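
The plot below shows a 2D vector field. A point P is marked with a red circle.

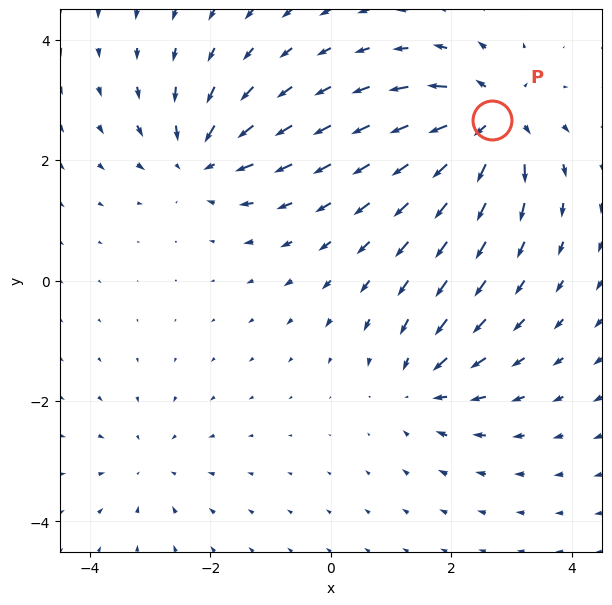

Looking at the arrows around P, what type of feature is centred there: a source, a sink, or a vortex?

source

At P (2.7, 2.7) the arrows spread outward. Divergence about +7, curl ≈0 — positive divergence with near-zero curl is a source.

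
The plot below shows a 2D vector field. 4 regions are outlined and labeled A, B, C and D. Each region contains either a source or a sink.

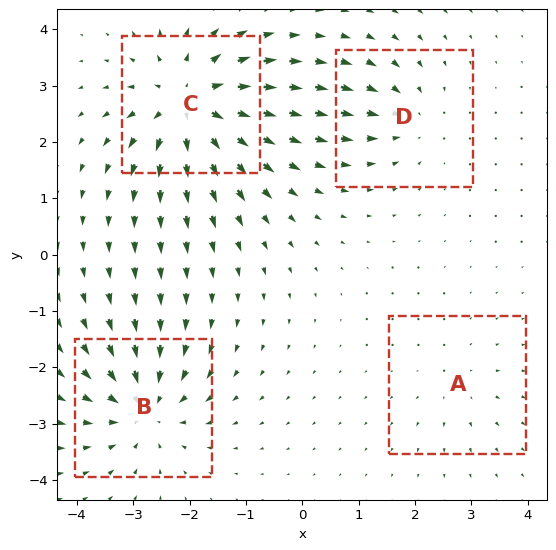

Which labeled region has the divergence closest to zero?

Divergence at each region's feature centre — A: about +2, B: about -6, C: about +8, D: about -4. Region A is closest to zero.

A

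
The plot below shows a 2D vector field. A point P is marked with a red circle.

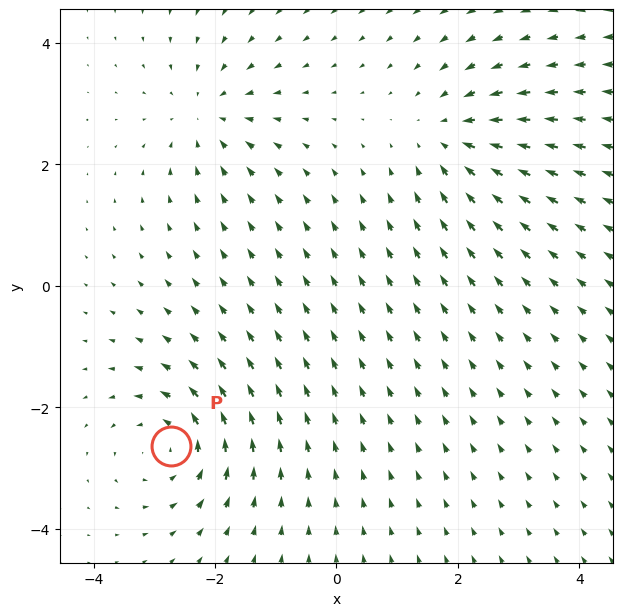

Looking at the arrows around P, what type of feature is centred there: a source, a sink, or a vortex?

At P (-2.7, -2.6) the arrows circulate counterclockwise. Divergence ≈0, curl about +4 — near-zero divergence with nonzero curl is a vortex.

vortex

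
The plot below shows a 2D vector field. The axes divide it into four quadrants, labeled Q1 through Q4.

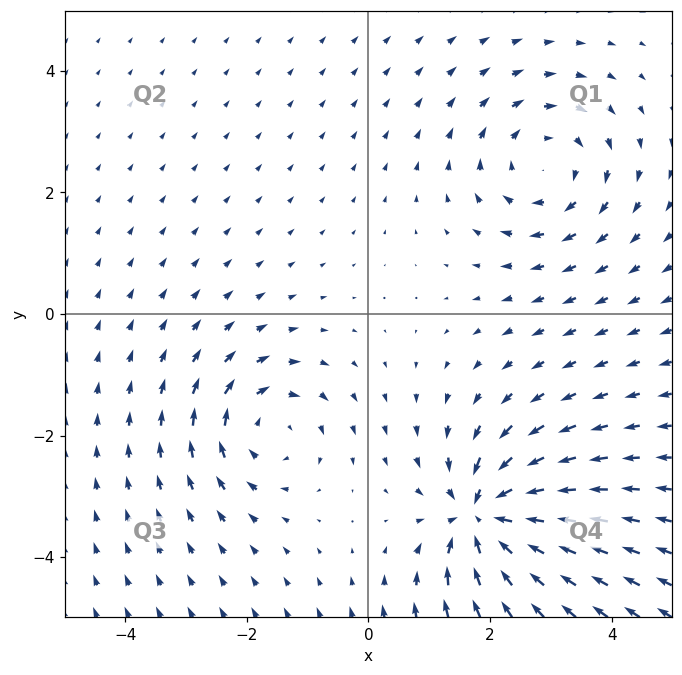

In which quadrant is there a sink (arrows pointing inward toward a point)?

Q4

The sink sits at approximately (1.9, -3.3), which lies in quadrant Q4. The divergence there is about -7, negative as expected for a sink.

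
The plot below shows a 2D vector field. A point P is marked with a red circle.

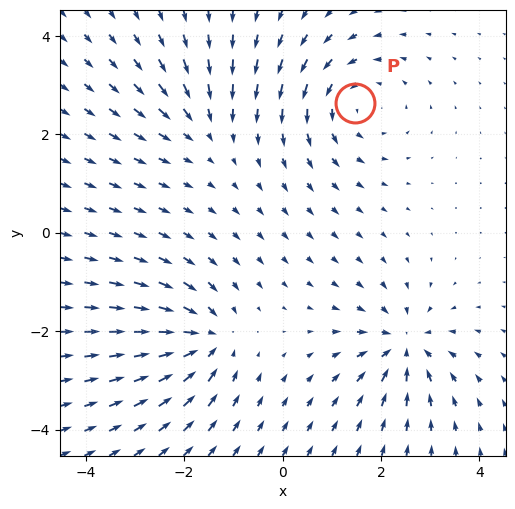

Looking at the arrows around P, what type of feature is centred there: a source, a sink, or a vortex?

vortex

At P (1.5, 2.6) the arrows circulate counterclockwise. Divergence ≈0, curl about +4 — near-zero divergence with nonzero curl is a vortex.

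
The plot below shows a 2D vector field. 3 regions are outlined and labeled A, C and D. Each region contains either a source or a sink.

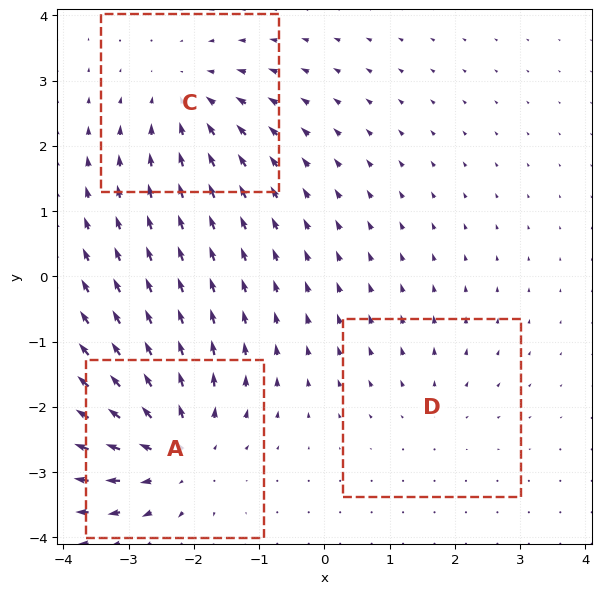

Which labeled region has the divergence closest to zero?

D

Divergence at each region's feature centre — A: about +4, C: about -3, D: about +2. Region D is closest to zero.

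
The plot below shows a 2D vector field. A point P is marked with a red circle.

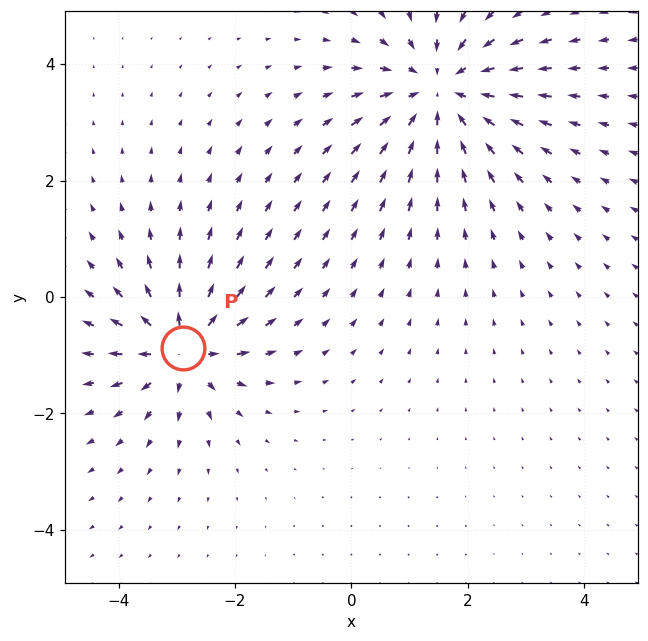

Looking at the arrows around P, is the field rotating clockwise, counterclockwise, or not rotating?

not rotating

Near P at (-2.9, -0.9) the arrows show no circulation. The curl there is ≈0.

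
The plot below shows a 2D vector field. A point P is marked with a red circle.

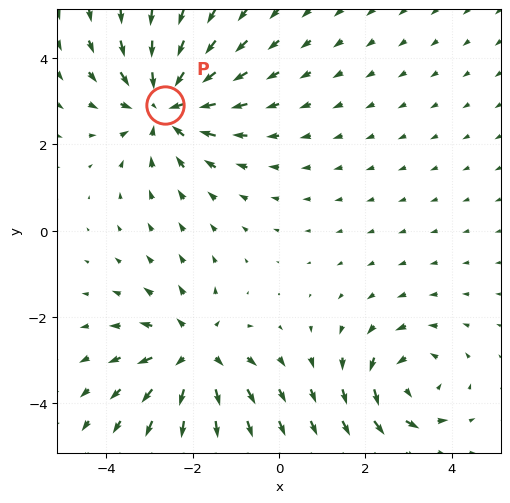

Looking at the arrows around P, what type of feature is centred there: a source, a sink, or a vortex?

At P (-2.6, 2.9) the arrows converge inward. Divergence about -4, curl ≈0 — negative divergence with near-zero curl is a sink.

sink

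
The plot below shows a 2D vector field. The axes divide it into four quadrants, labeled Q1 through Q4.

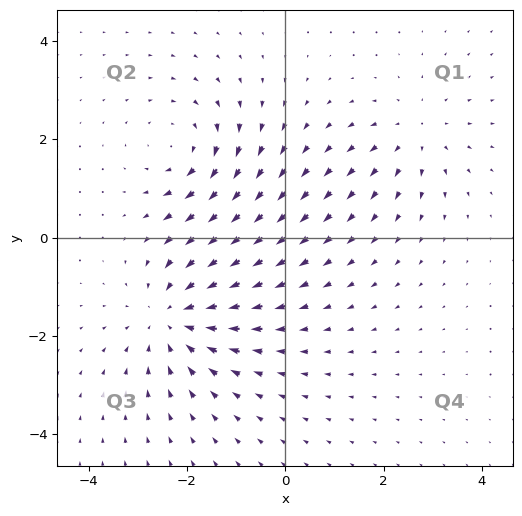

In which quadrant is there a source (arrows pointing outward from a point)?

The source sits at approximately (2.7, 2.1), which lies in quadrant Q1. The divergence there is about +3, positive as expected for a source.

Q1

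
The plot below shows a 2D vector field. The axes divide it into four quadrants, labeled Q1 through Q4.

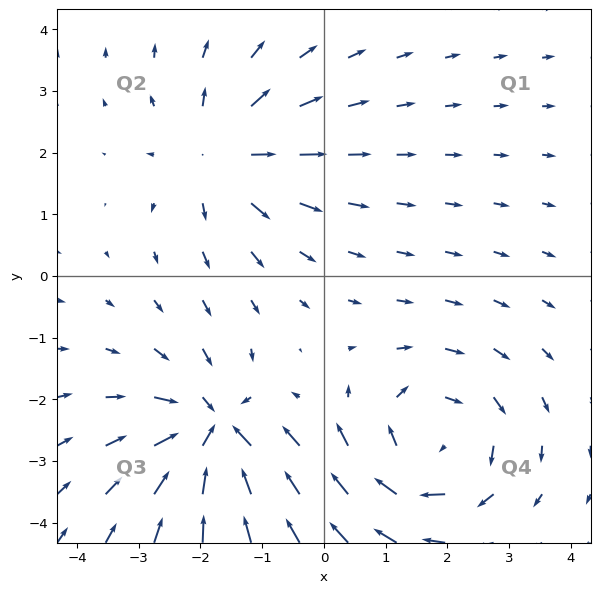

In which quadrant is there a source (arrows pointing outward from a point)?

The source sits at approximately (-1.7, 2.0), which lies in quadrant Q2. The divergence there is about +3, positive as expected for a source.

Q2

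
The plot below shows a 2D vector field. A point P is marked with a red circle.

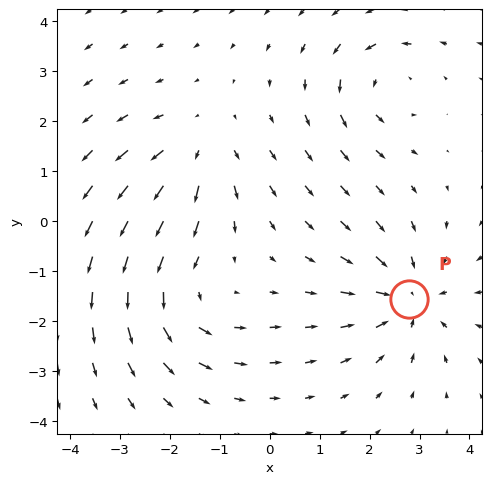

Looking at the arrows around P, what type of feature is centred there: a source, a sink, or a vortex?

sink

At P (2.8, -1.6) the arrows converge inward. Divergence about -5, curl ≈0 — negative divergence with near-zero curl is a sink.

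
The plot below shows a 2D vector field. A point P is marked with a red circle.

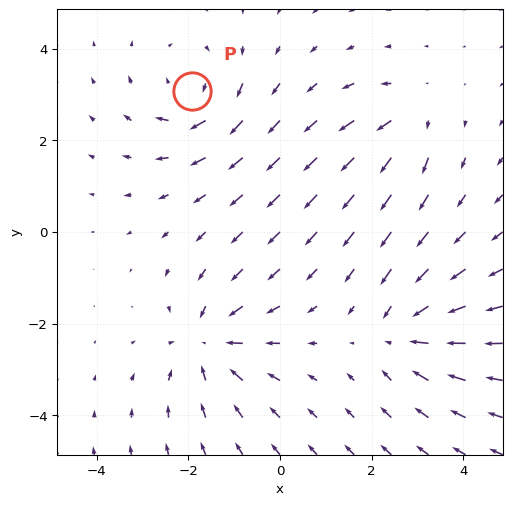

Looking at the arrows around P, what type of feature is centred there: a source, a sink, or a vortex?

At P (-1.9, 3.1) the arrows circulate clockwise. Divergence ≈0, curl about -4 — near-zero divergence with nonzero curl is a vortex.

vortex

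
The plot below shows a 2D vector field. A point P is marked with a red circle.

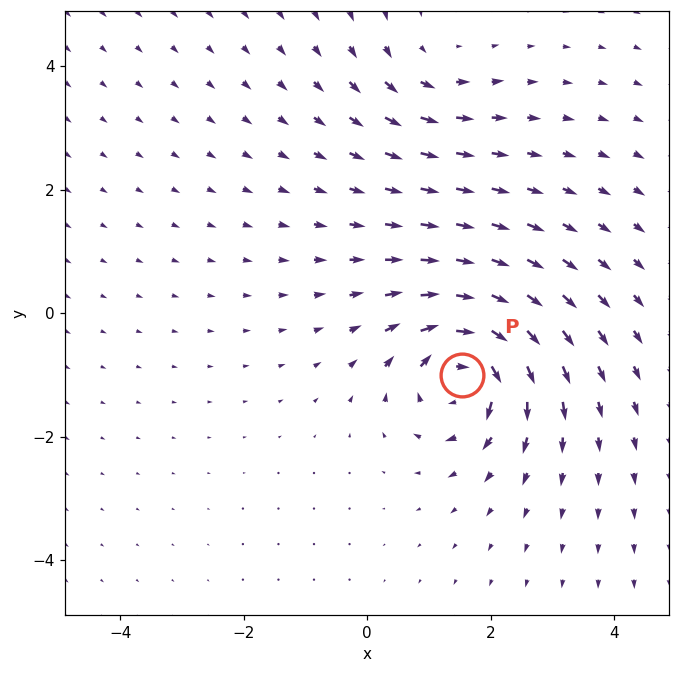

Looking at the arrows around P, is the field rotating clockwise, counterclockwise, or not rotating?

clockwise

Near P at (1.5, -1.0) the arrows circulate clockwise. The curl (z-component) there is about -7; negative curl means clockwise rotation.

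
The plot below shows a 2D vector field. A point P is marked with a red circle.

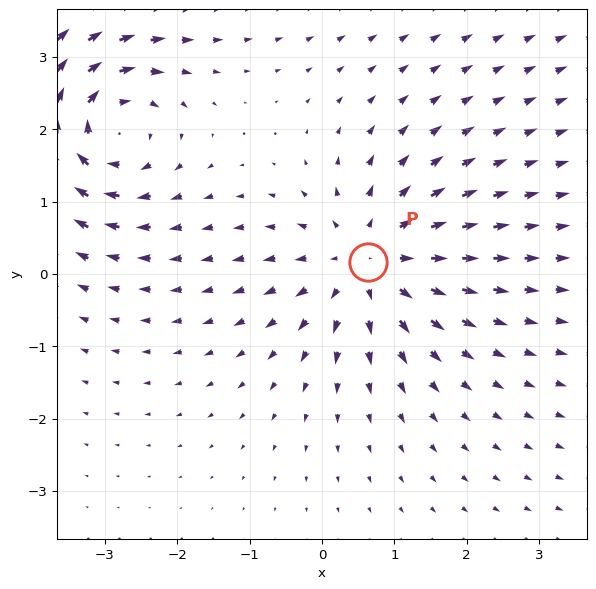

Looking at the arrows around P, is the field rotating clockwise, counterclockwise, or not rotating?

Near P at (0.6, 0.2) the arrows show no circulation. The curl there is ≈0.

not rotating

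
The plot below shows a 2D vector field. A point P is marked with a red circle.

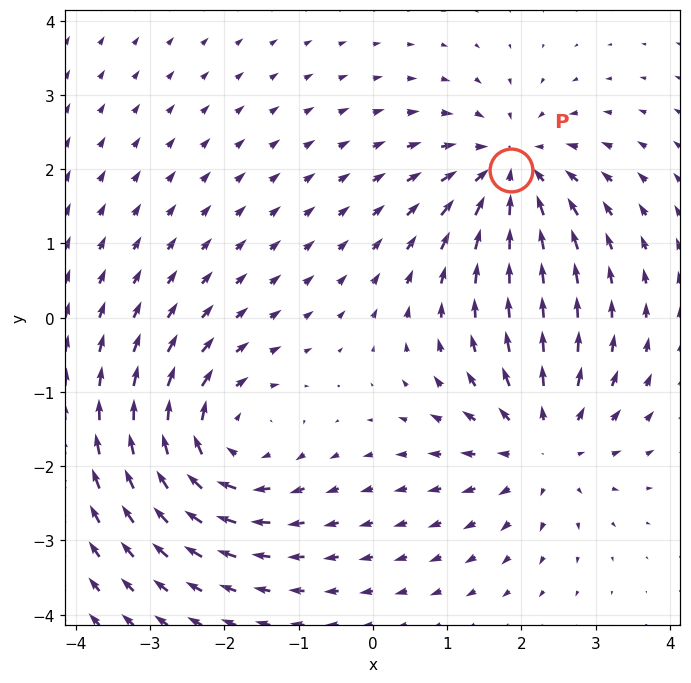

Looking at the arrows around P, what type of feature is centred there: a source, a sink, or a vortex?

sink

At P (1.9, 2.0) the arrows converge inward. Divergence about -4, curl ≈0 — negative divergence with near-zero curl is a sink.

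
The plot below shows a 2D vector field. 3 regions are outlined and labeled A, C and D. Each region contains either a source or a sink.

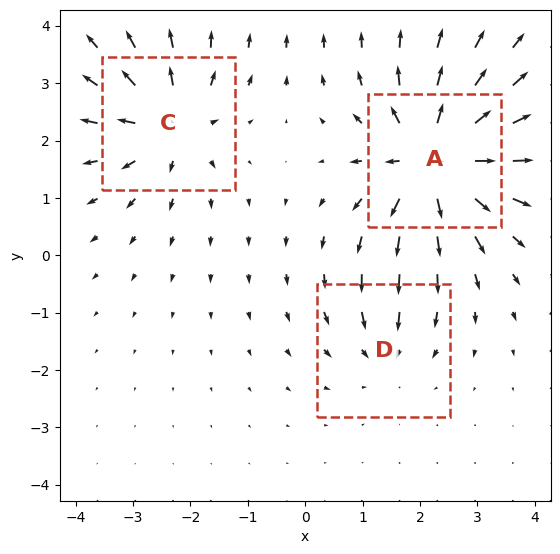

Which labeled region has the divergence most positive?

A

Divergence at each region's feature centre — A: about +6, C: about +4, D: about -3. Region A is most positive.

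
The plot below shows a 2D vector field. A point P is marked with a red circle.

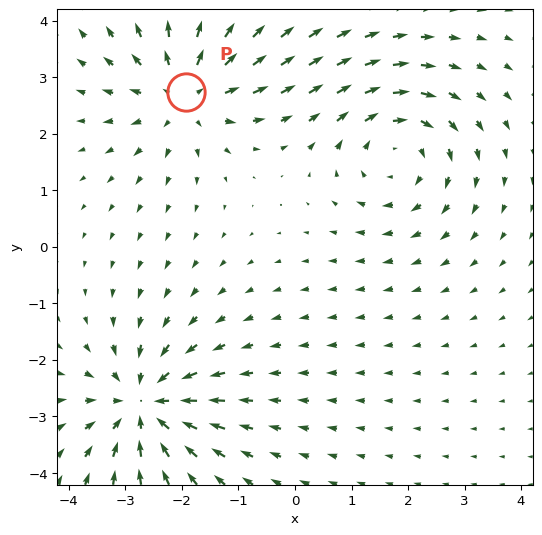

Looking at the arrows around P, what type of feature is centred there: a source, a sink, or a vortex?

At P (-1.9, 2.7) the arrows spread outward. Divergence about +3, curl ≈0 — positive divergence with near-zero curl is a source.

source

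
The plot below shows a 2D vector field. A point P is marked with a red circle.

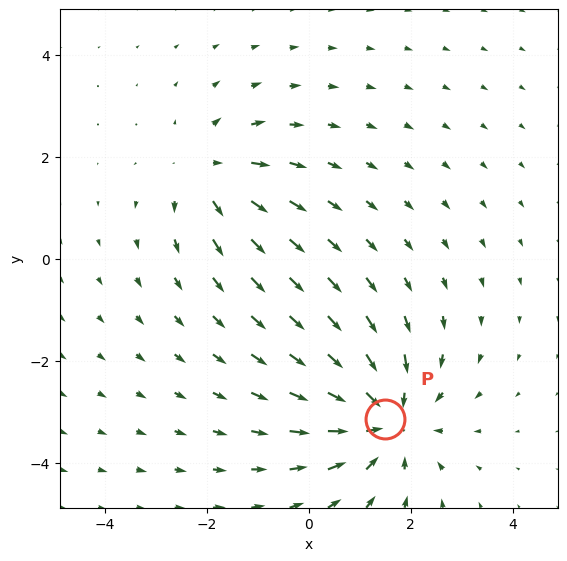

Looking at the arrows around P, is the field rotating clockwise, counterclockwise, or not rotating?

Near P at (1.5, -3.2) the arrows show no circulation. The curl there is ≈0.

not rotating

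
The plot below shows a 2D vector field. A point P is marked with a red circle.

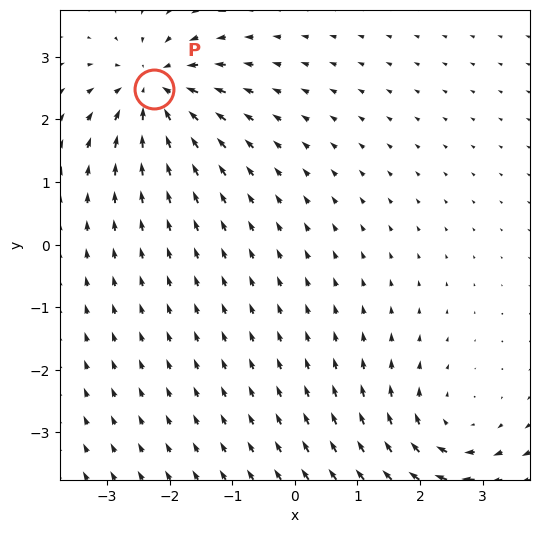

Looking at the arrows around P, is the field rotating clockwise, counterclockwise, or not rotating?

Near P at (-2.2, 2.5) the arrows show no circulation. The curl there is ≈0.

not rotating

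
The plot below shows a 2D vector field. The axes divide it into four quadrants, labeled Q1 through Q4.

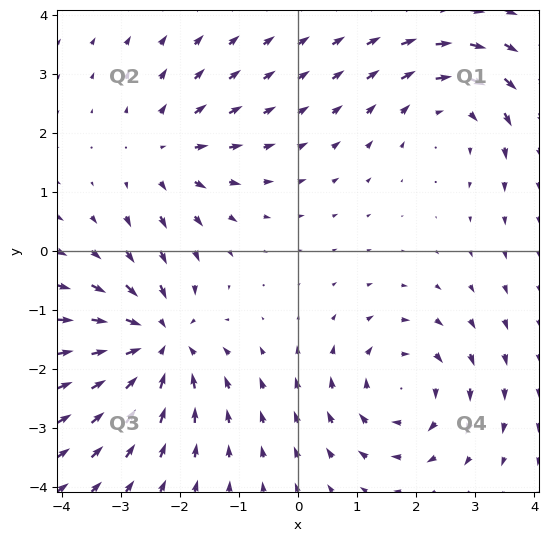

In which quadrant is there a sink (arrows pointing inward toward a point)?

Q3

The sink sits at approximately (-2.4, -1.5), which lies in quadrant Q3. The divergence there is about -5, negative as expected for a sink.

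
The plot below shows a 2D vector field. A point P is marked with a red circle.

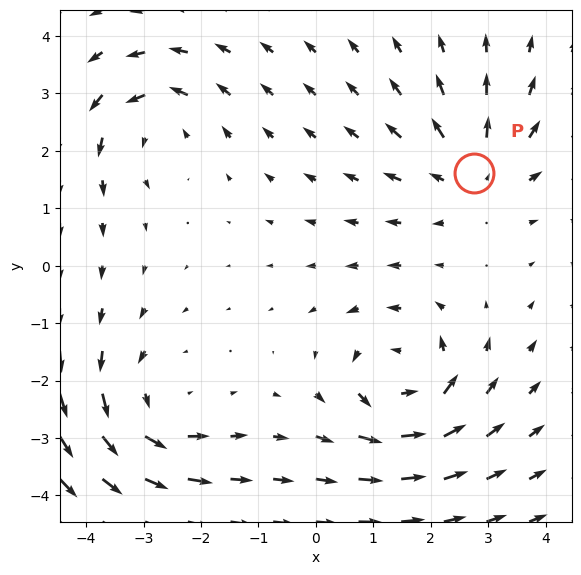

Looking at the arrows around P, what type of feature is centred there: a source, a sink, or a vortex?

source

At P (2.8, 1.6) the arrows spread outward. Divergence about +3, curl ≈0 — positive divergence with near-zero curl is a source.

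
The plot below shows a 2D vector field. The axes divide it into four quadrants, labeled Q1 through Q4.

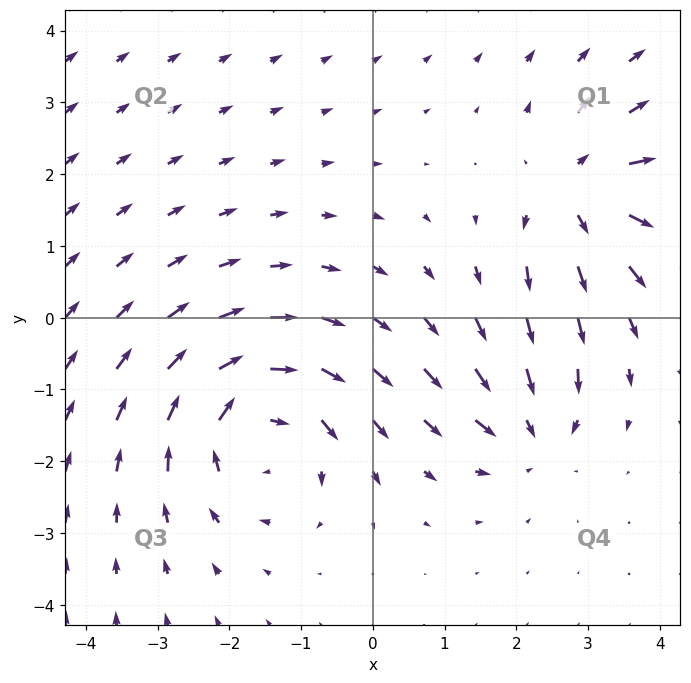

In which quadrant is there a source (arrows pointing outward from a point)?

The source sits at approximately (2.9, 1.8), which lies in quadrant Q1. The divergence there is about +4, positive as expected for a source.

Q1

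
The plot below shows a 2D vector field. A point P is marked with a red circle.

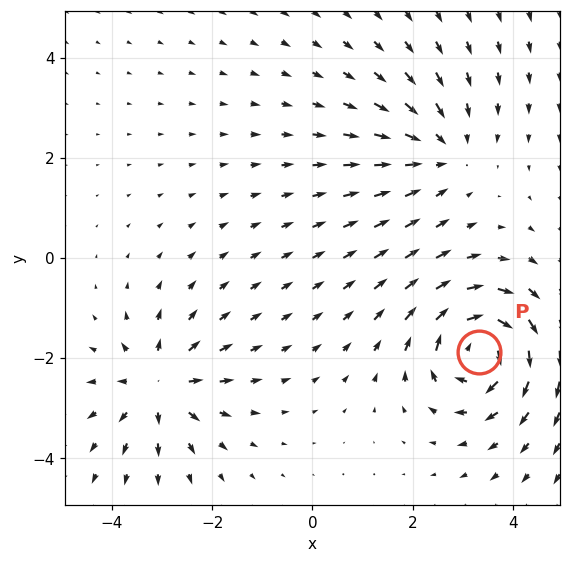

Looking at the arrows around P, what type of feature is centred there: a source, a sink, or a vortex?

At P (3.3, -1.9) the arrows circulate clockwise. Divergence ≈0, curl about -6 — near-zero divergence with nonzero curl is a vortex.

vortex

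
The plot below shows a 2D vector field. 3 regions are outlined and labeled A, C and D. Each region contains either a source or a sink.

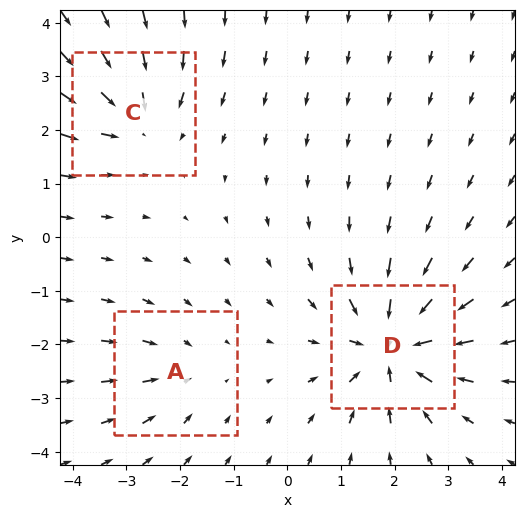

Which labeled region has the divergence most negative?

D

Divergence at each region's feature centre — A: about -2, C: about -3, D: about -5. Region D is most negative.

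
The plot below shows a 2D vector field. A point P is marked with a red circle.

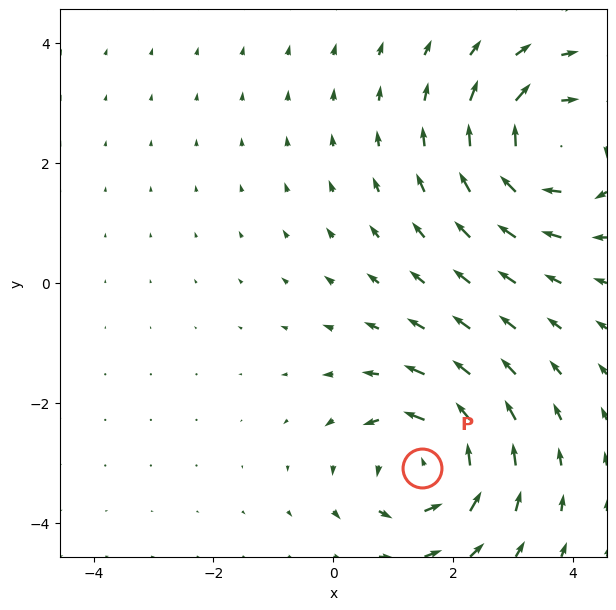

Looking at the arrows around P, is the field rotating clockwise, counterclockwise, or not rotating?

Near P at (1.5, -3.1) the arrows circulate counterclockwise. The curl (z-component) there is about +5; positive curl means counterclockwise rotation.

counterclockwise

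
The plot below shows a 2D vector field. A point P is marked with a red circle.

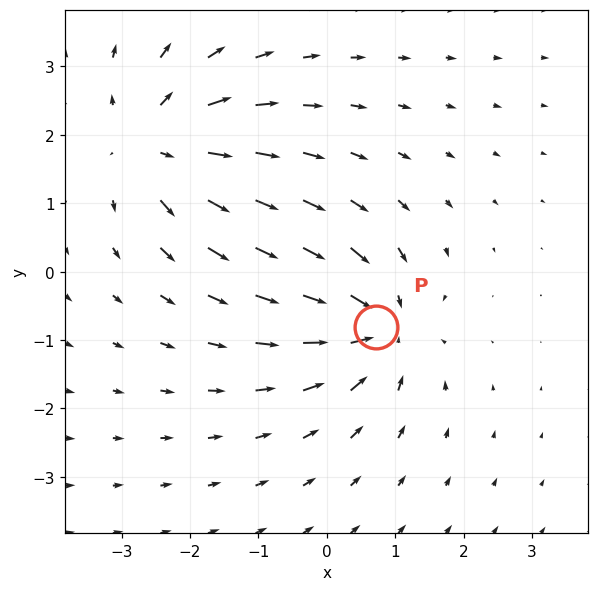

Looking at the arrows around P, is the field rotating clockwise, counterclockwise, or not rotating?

not rotating

Near P at (0.7, -0.8) the arrows show no circulation. The curl there is ≈0.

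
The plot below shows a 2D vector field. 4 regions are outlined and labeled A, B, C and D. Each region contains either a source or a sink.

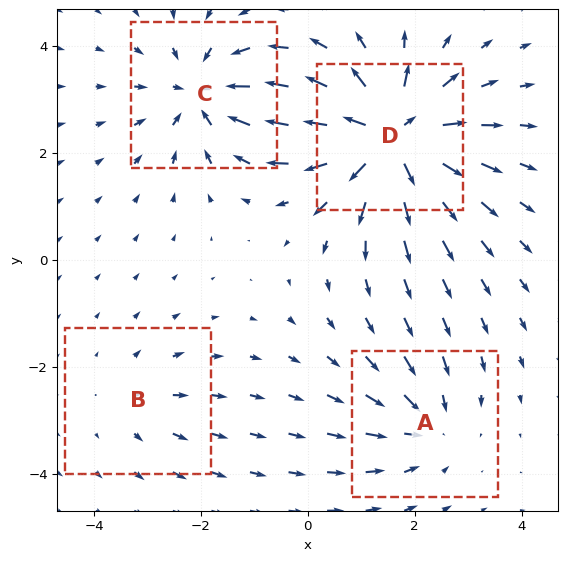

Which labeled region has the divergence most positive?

Divergence at each region's feature centre — A: about -4, B: about +2, C: about -5, D: about +8. Region D is most positive.

D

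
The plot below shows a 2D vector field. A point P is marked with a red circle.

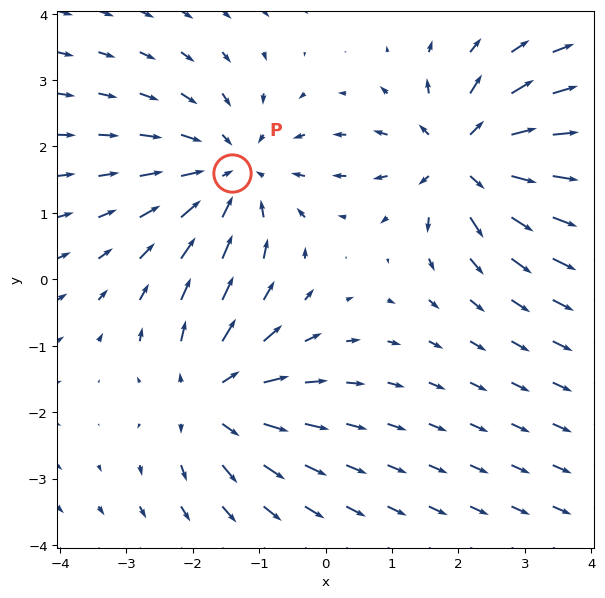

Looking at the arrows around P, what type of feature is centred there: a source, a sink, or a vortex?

sink

At P (-1.4, 1.6) the arrows converge inward. Divergence about -3, curl ≈0 — negative divergence with near-zero curl is a sink.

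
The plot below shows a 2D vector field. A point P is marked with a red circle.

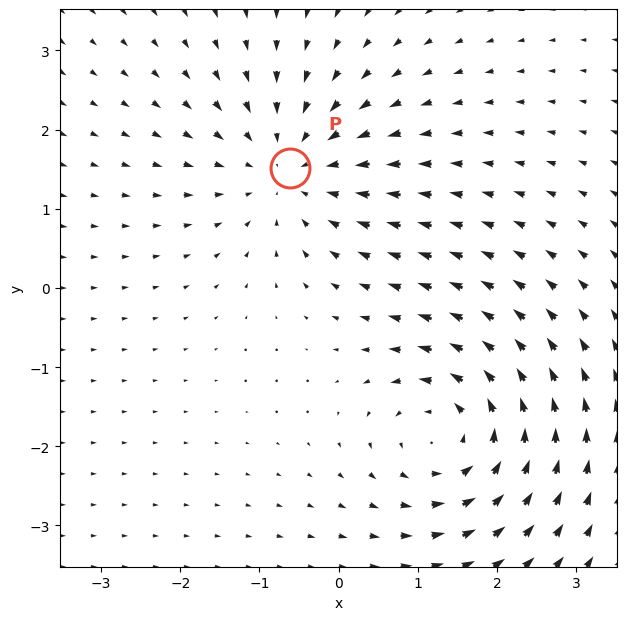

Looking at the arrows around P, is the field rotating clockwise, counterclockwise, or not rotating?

Near P at (-0.6, 1.5) the arrows show no circulation. The curl there is ≈0.

not rotating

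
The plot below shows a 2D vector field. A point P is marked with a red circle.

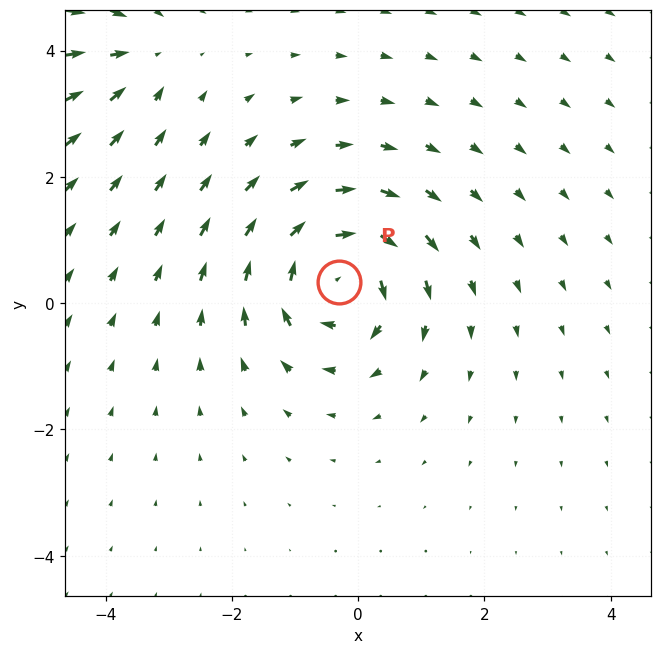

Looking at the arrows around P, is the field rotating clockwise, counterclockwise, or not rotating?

Near P at (-0.3, 0.3) the arrows circulate clockwise. The curl (z-component) there is about -6; negative curl means clockwise rotation.

clockwise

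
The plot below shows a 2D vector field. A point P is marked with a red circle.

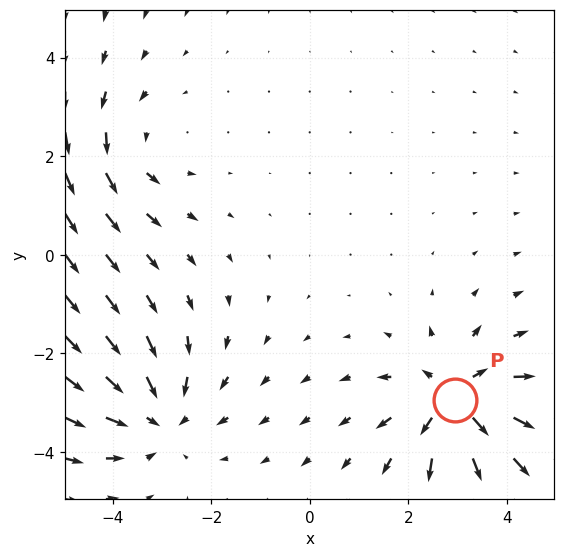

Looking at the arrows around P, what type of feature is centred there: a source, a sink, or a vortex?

At P (2.9, -3.0) the arrows spread outward. Divergence about +5, curl ≈0 — positive divergence with near-zero curl is a source.

source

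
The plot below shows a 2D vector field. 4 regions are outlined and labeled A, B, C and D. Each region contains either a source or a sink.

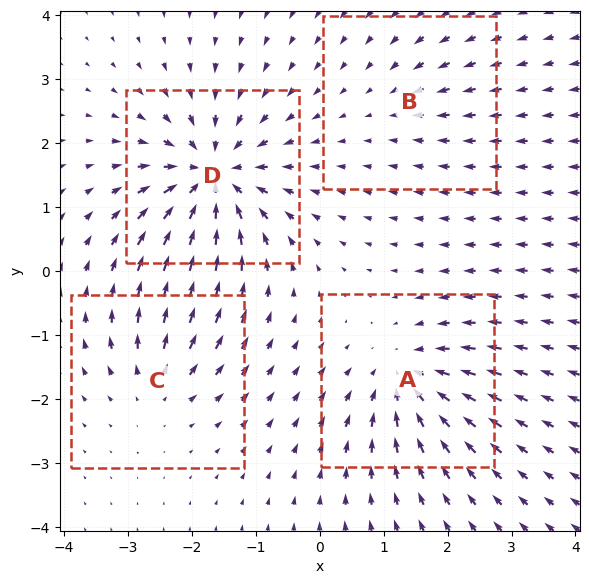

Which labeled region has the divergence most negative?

D

Divergence at each region's feature centre — A: about -6, B: about -2, C: about +4, D: about -9. Region D is most negative.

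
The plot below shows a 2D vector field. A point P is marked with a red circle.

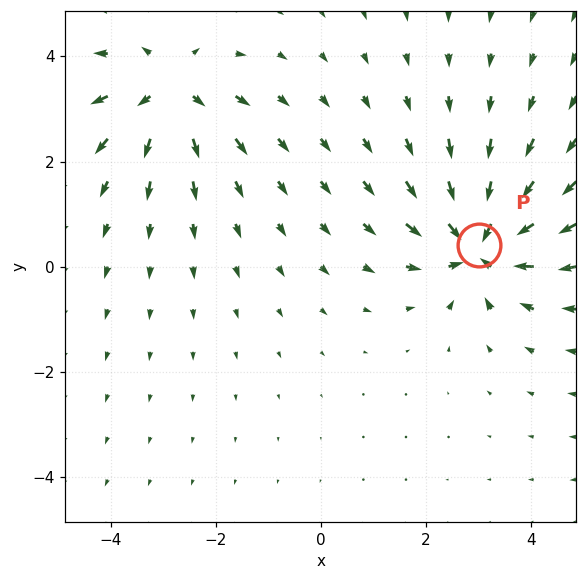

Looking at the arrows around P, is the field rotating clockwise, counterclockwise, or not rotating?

Near P at (3.0, 0.4) the arrows show no circulation. The curl there is ≈0.

not rotating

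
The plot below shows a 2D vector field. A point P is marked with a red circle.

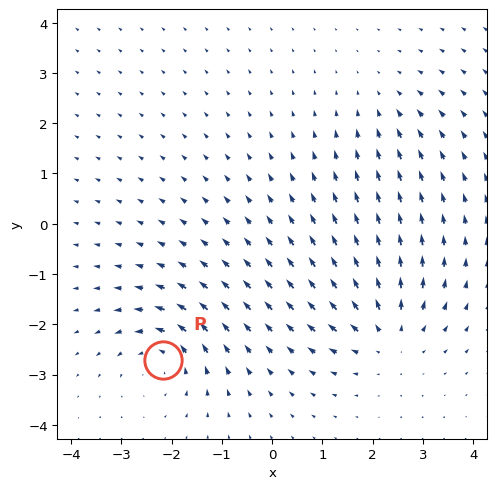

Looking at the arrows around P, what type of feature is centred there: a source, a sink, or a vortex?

At P (-2.2, -2.7) the arrows circulate counterclockwise. Divergence ≈0, curl about +5 — near-zero divergence with nonzero curl is a vortex.

vortex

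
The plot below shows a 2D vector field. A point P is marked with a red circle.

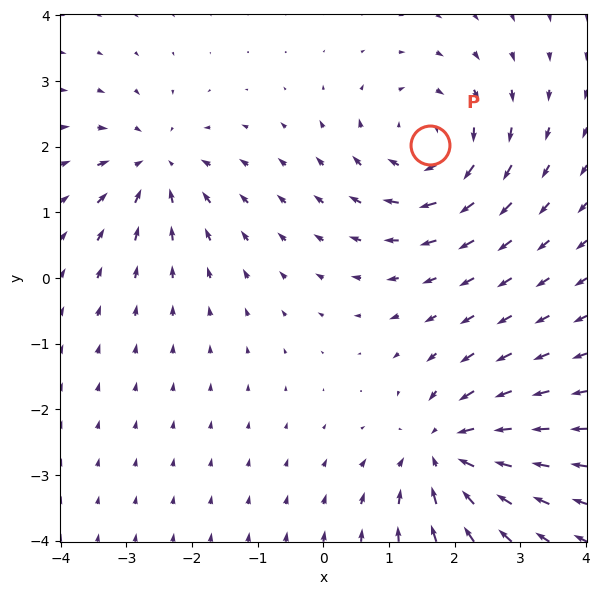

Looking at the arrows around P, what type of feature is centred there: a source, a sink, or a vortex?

At P (1.6, 2.0) the arrows circulate clockwise. Divergence ≈0, curl about -5 — near-zero divergence with nonzero curl is a vortex.

vortex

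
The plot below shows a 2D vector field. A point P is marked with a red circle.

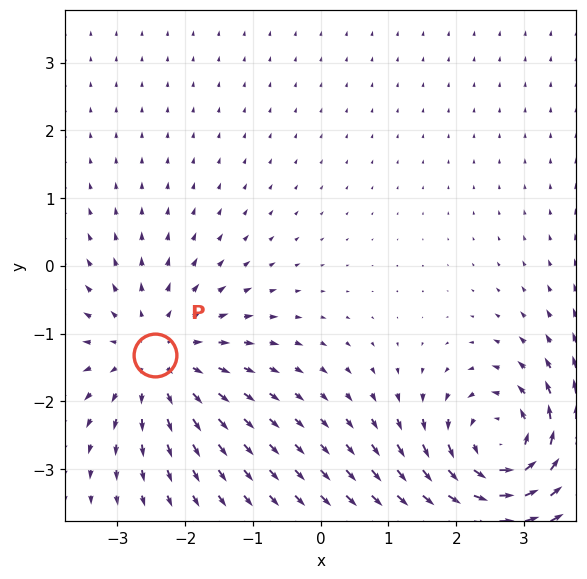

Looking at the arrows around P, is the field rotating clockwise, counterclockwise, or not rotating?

Near P at (-2.4, -1.3) the arrows show no circulation. The curl there is ≈0.

not rotating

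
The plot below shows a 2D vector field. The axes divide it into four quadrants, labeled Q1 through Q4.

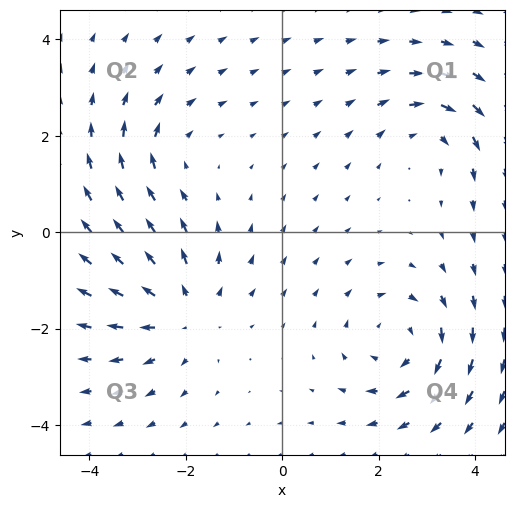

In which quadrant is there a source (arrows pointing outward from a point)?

Q3

The source sits at approximately (-2.1, -1.7), which lies in quadrant Q3. The divergence there is about +4, positive as expected for a source.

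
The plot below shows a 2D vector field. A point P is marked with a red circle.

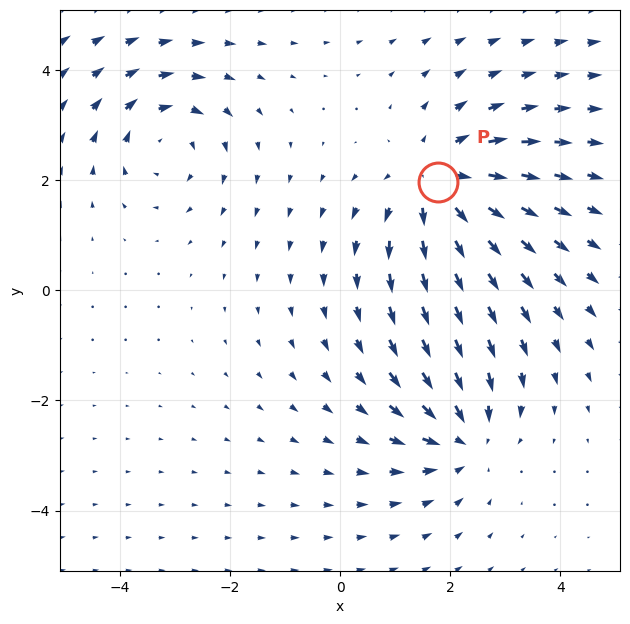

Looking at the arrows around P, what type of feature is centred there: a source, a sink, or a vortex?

source

At P (1.8, 2.0) the arrows spread outward. Divergence about +3, curl ≈0 — positive divergence with near-zero curl is a source.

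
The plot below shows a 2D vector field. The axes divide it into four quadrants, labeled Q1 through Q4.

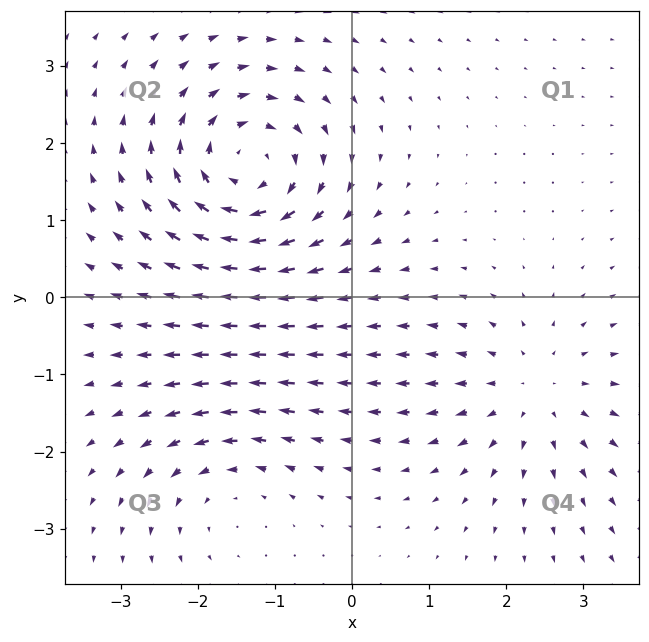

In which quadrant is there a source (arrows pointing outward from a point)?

The source sits at approximately (2.4, -1.2), which lies in quadrant Q4. The divergence there is about +2, positive as expected for a source.

Q4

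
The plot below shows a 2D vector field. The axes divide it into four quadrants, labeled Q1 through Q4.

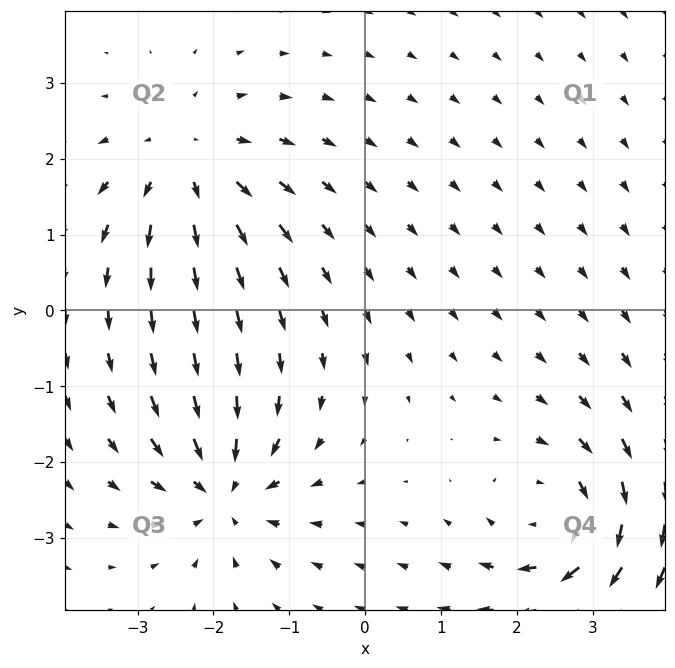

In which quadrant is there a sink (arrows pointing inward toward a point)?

The sink sits at approximately (-1.9, -2.4), which lies in quadrant Q3. The divergence there is about -6, negative as expected for a sink.

Q3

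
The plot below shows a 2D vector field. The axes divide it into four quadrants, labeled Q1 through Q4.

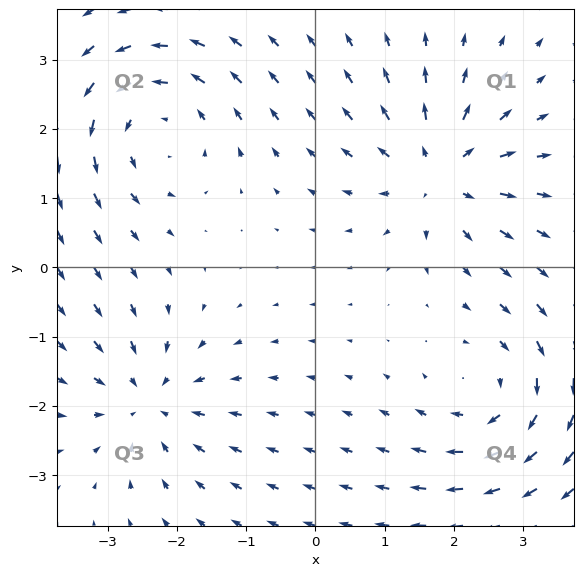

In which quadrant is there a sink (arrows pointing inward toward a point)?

The sink sits at approximately (-2.4, -1.9), which lies in quadrant Q3. The divergence there is about -4, negative as expected for a sink.

Q3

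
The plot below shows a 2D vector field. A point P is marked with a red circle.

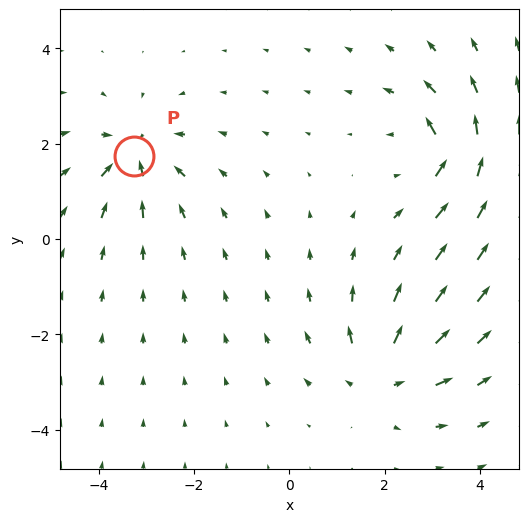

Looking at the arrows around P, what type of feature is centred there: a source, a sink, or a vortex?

sink

At P (-3.3, 1.7) the arrows converge inward. Divergence about -5, curl ≈0 — negative divergence with near-zero curl is a sink.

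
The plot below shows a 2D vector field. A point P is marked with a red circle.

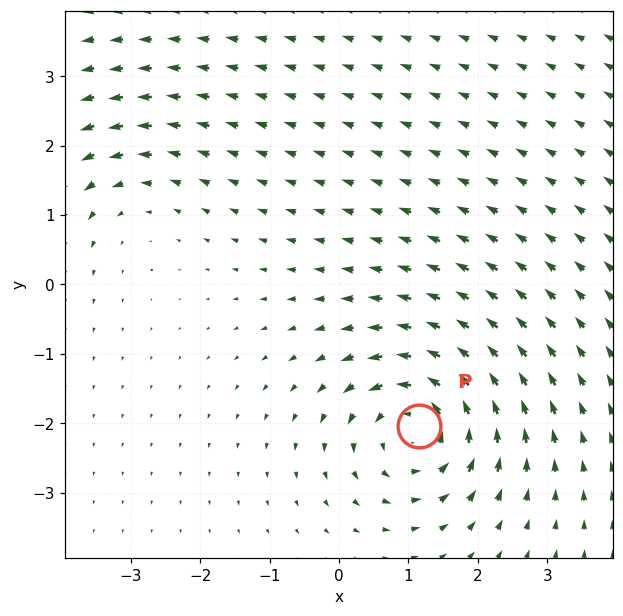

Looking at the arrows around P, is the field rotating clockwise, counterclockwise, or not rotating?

counterclockwise

Near P at (1.1, -2.0) the arrows circulate counterclockwise. The curl (z-component) there is about +5; positive curl means counterclockwise rotation.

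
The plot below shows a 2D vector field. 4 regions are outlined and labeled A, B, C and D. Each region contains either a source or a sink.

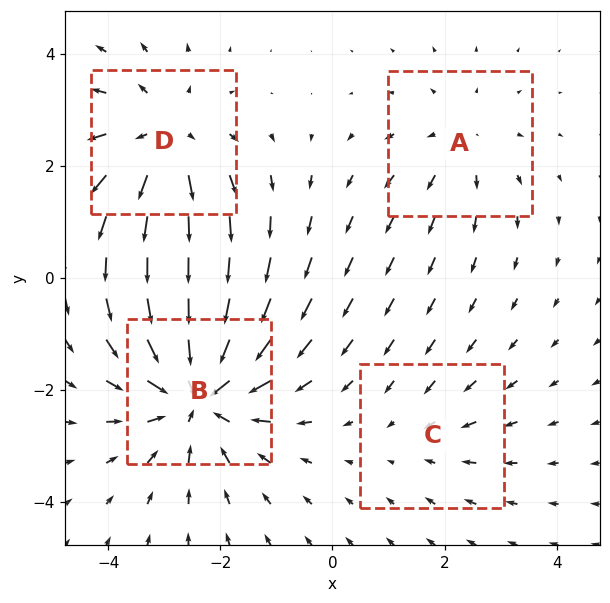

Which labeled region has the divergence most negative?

Divergence at each region's feature centre — A: about +3, B: about -6, C: about -2, D: about +4. Region B is most negative.

B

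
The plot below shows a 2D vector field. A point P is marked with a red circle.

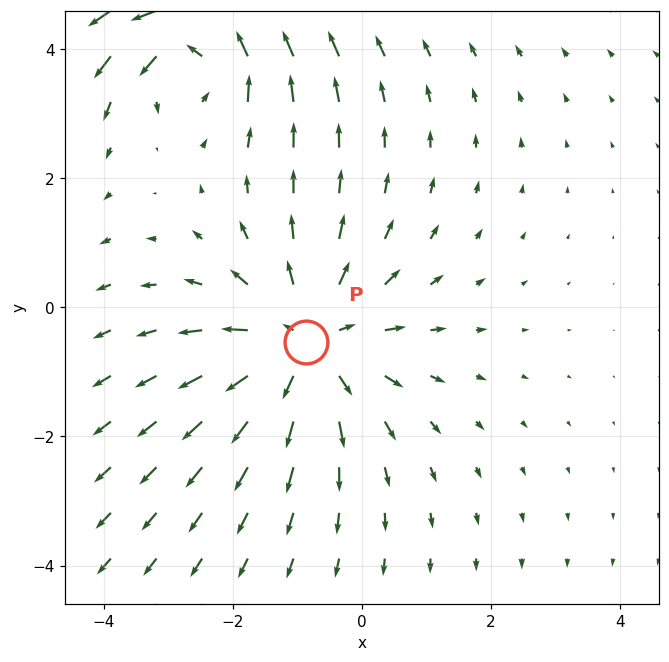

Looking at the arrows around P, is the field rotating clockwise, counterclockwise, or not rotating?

Near P at (-0.9, -0.5) the arrows show no circulation. The curl there is ≈0.

not rotating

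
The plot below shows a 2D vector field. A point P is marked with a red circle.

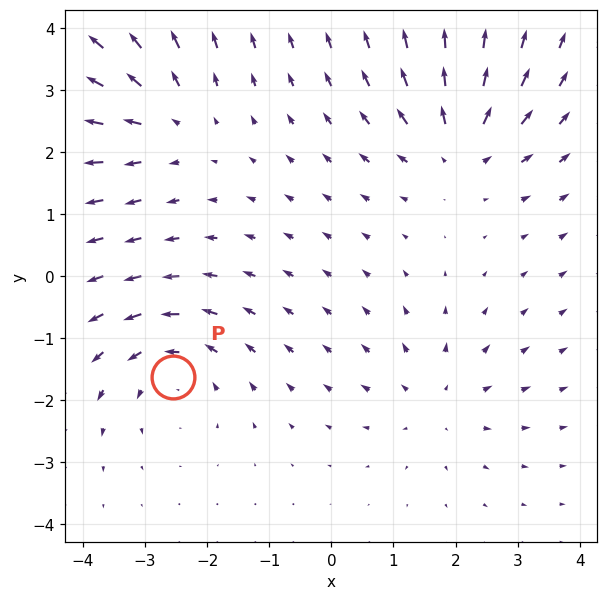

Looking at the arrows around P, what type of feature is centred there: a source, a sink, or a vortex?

vortex

At P (-2.5, -1.6) the arrows circulate counterclockwise. Divergence ≈0, curl about +3 — near-zero divergence with nonzero curl is a vortex.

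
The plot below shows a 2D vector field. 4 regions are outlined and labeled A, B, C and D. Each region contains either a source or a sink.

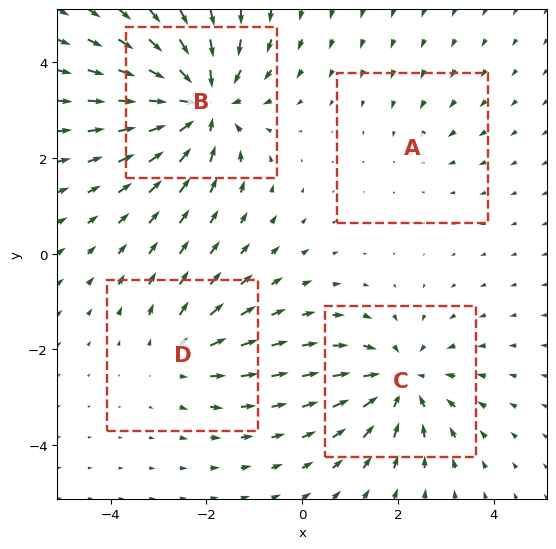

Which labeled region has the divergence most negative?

Divergence at each region's feature centre — A: about -2, B: about -6, C: about -5, D: about +3. Region B is most negative.

B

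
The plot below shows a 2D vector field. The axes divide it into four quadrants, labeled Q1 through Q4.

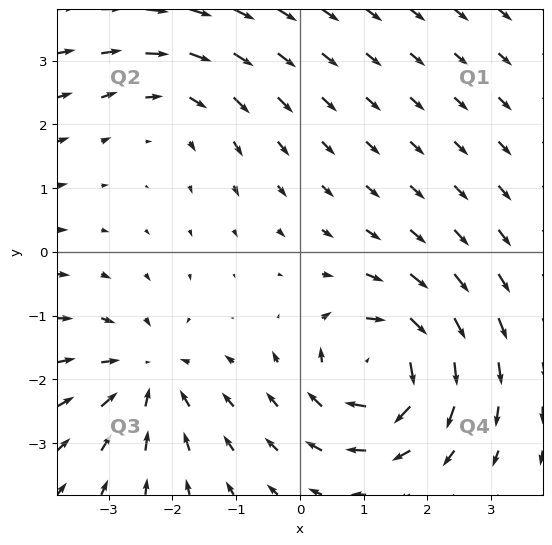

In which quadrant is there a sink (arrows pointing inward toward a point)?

The sink sits at approximately (-2.4, -1.9), which lies in quadrant Q3. The divergence there is about -4, negative as expected for a sink.

Q3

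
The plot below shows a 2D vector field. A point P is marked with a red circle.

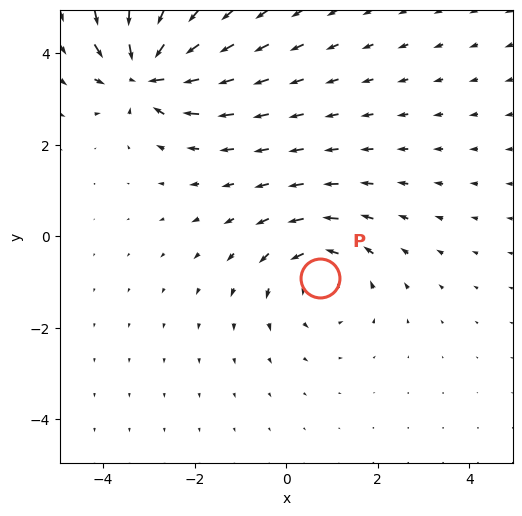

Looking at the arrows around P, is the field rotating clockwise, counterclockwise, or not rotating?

Near P at (0.7, -0.9) the arrows circulate counterclockwise. The curl (z-component) there is about +3; positive curl means counterclockwise rotation.

counterclockwise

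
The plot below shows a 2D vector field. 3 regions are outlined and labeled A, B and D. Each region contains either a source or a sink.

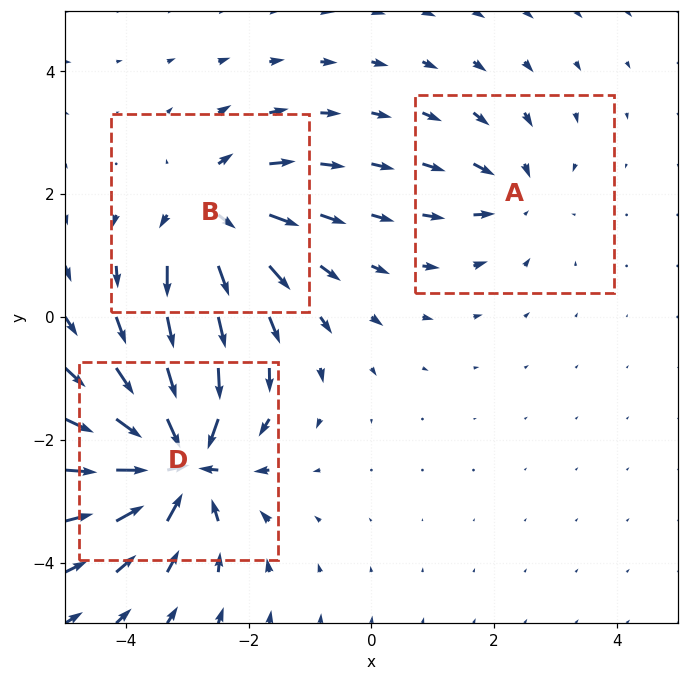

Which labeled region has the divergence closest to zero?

Divergence at each region's feature centre — A: about -3, B: about +4, D: about -6. Region A is closest to zero.

A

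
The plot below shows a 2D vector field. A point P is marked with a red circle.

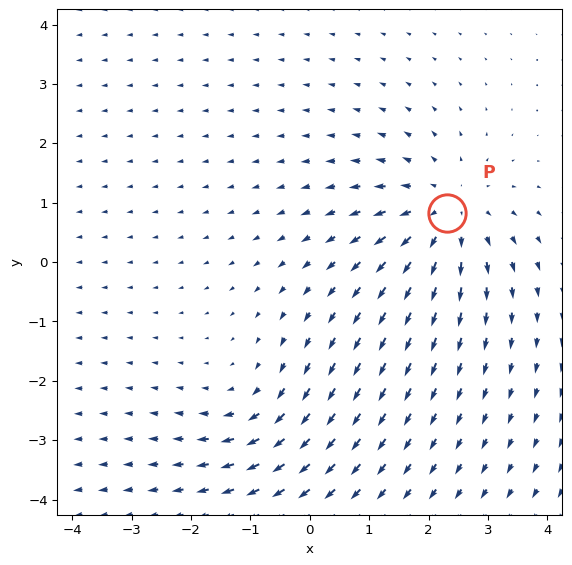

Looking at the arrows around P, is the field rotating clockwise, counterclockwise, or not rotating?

not rotating

Near P at (2.3, 0.8) the arrows show no circulation. The curl there is ≈0.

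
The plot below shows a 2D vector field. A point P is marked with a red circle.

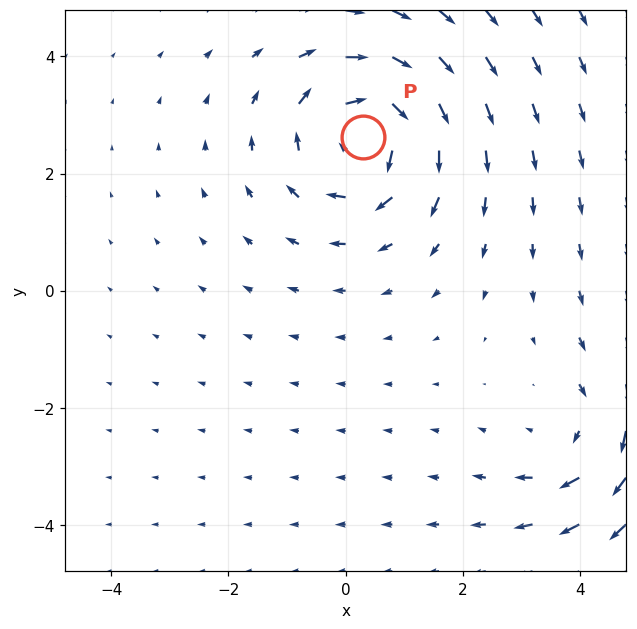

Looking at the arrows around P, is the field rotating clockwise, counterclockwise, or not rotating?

Near P at (0.3, 2.6) the arrows circulate clockwise. The curl (z-component) there is about -4; negative curl means clockwise rotation.

clockwise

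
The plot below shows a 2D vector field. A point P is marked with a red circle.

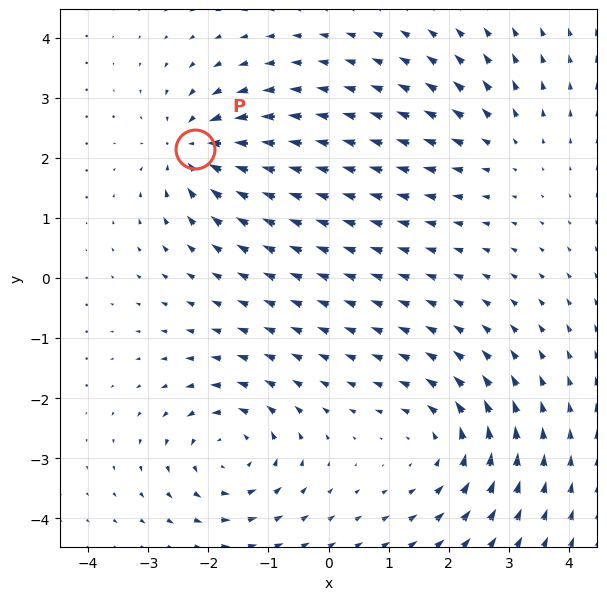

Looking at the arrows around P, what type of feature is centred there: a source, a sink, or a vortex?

sink

At P (-2.2, 2.1) the arrows converge inward. Divergence about -6, curl ≈0 — negative divergence with near-zero curl is a sink.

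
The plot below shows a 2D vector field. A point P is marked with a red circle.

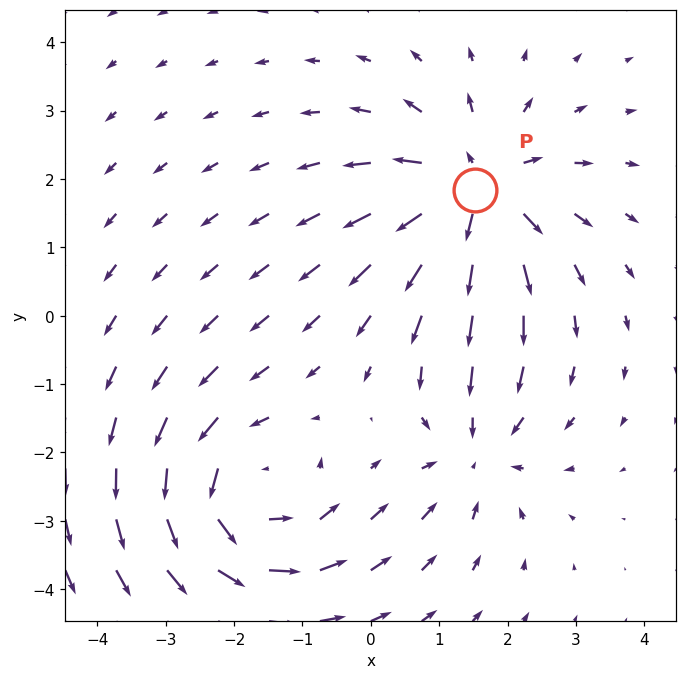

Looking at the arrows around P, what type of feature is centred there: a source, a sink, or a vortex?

source

At P (1.5, 1.8) the arrows spread outward. Divergence about +4, curl ≈0 — positive divergence with near-zero curl is a source.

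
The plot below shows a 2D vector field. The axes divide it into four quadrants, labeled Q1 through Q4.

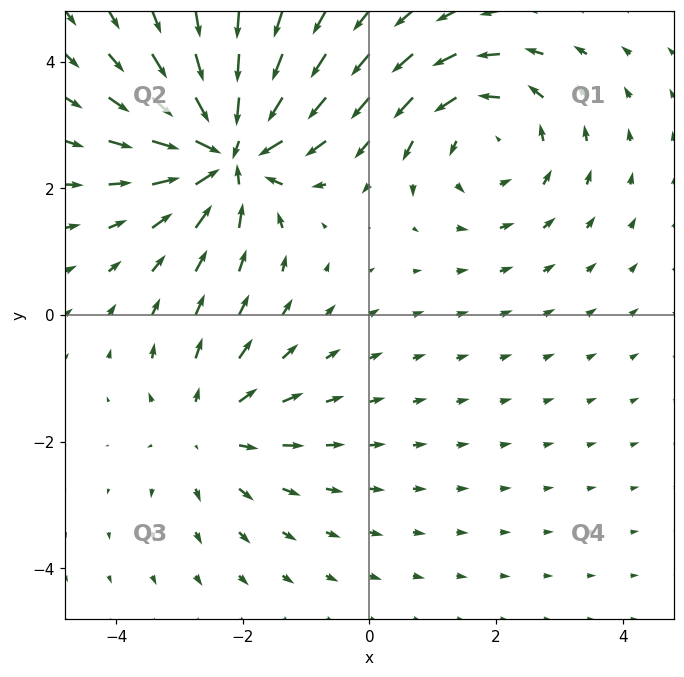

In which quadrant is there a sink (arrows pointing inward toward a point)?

The sink sits at approximately (-2.2, 2.6), which lies in quadrant Q2. The divergence there is about -6, negative as expected for a sink.

Q2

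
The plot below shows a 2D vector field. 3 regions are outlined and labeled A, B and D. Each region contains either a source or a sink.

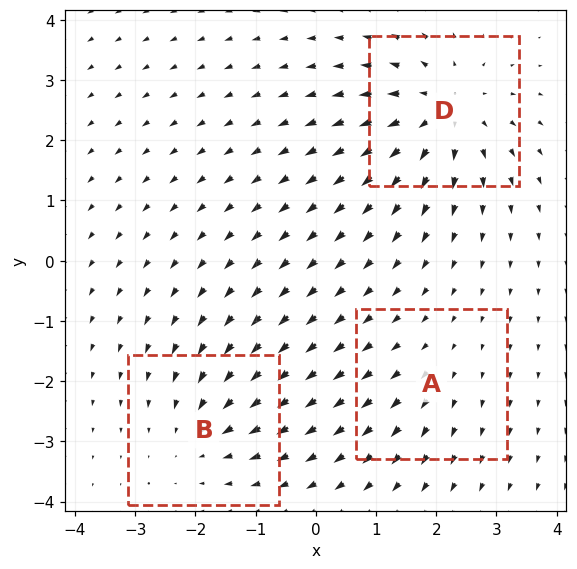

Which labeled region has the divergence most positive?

Divergence at each region's feature centre — A: about +2, B: about -3, D: about +5. Region D is most positive.

D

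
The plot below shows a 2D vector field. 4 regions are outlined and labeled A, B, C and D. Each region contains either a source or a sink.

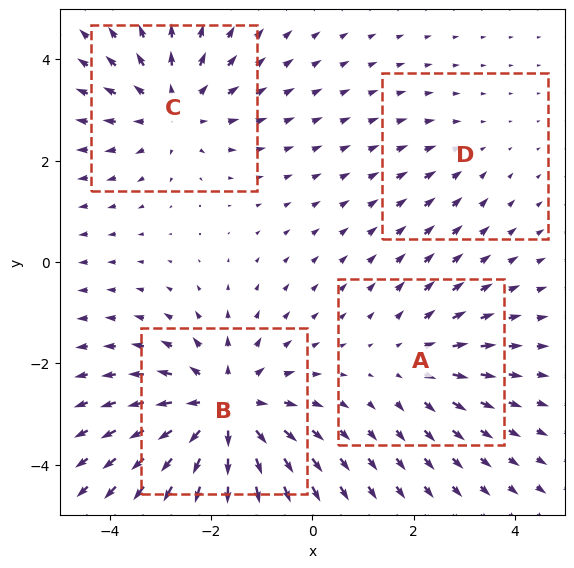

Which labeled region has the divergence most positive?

B

Divergence at each region's feature centre — A: about +3, B: about +6, C: about +4, D: about -2. Region B is most positive.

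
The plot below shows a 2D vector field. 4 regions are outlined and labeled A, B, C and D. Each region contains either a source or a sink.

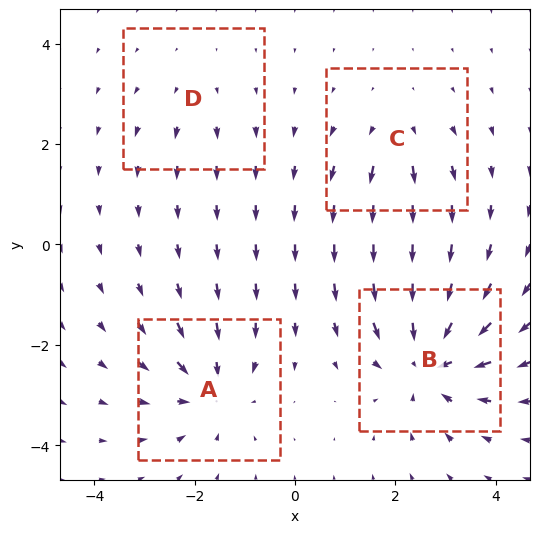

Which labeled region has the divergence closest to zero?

Divergence at each region's feature centre — A: about -5, B: about -7, C: about +3, D: about +2. Region D is closest to zero.

D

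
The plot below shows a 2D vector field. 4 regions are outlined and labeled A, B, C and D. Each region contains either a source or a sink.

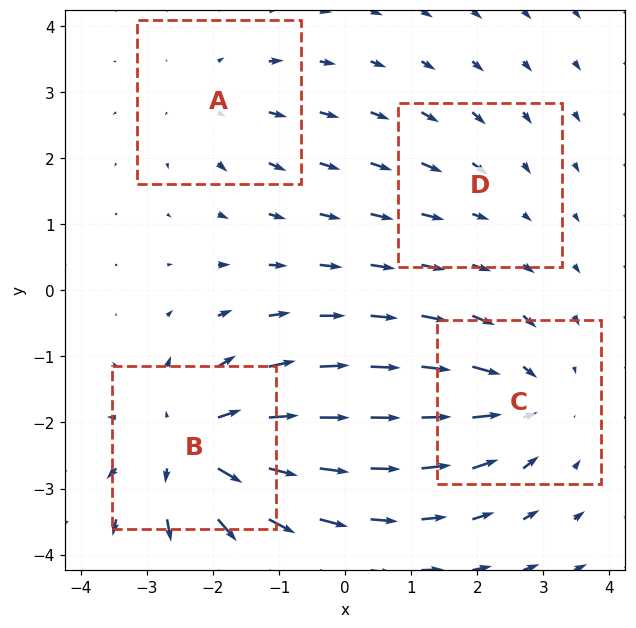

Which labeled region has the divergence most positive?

Divergence at each region's feature centre — A: about +3, B: about +6, C: about -5, D: about -2. Region B is most positive.

B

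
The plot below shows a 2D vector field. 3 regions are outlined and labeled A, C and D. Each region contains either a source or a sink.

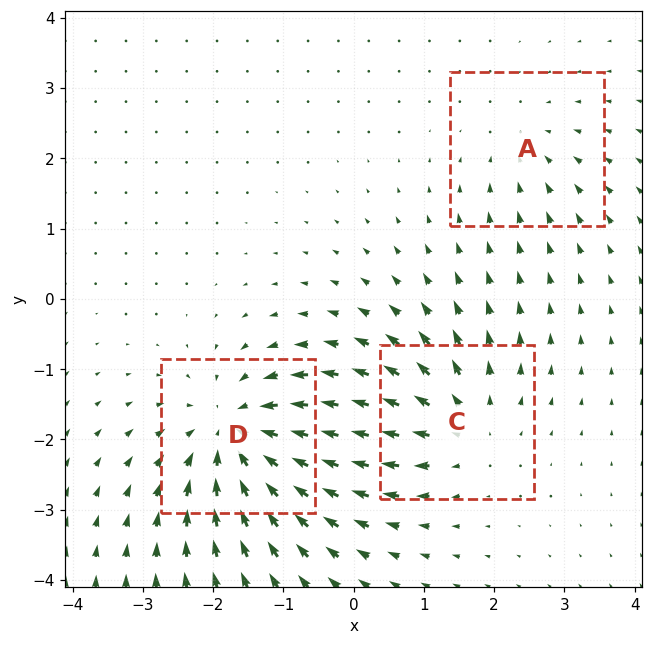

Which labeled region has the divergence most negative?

D

Divergence at each region's feature centre — A: about -2, C: about +4, D: about -5. Region D is most negative.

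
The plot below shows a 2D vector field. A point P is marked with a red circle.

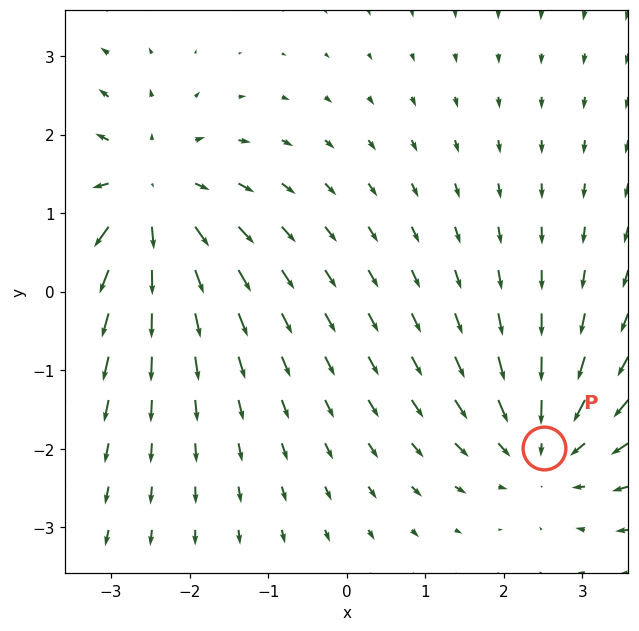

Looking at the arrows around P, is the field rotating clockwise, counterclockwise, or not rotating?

not rotating

Near P at (2.5, -2.0) the arrows show no circulation. The curl there is ≈0.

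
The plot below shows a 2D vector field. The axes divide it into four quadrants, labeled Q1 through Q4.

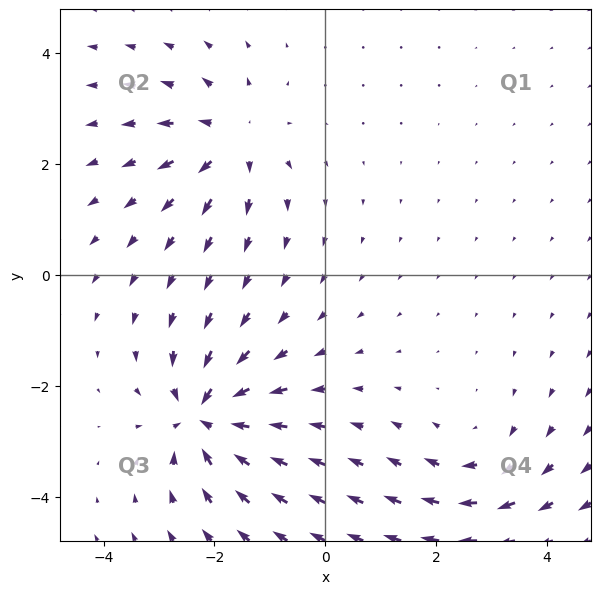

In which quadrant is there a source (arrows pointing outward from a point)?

Q2

The source sits at approximately (-1.7, 2.4), which lies in quadrant Q2. The divergence there is about +4, positive as expected for a source.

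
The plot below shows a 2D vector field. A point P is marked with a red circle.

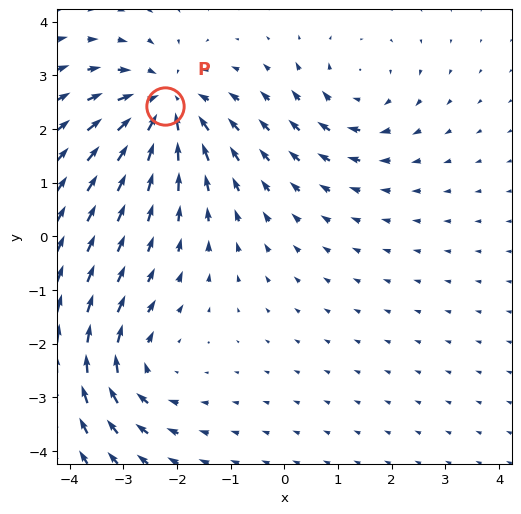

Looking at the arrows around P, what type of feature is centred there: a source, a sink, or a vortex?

At P (-2.2, 2.4) the arrows converge inward. Divergence about -4, curl ≈0 — negative divergence with near-zero curl is a sink.

sink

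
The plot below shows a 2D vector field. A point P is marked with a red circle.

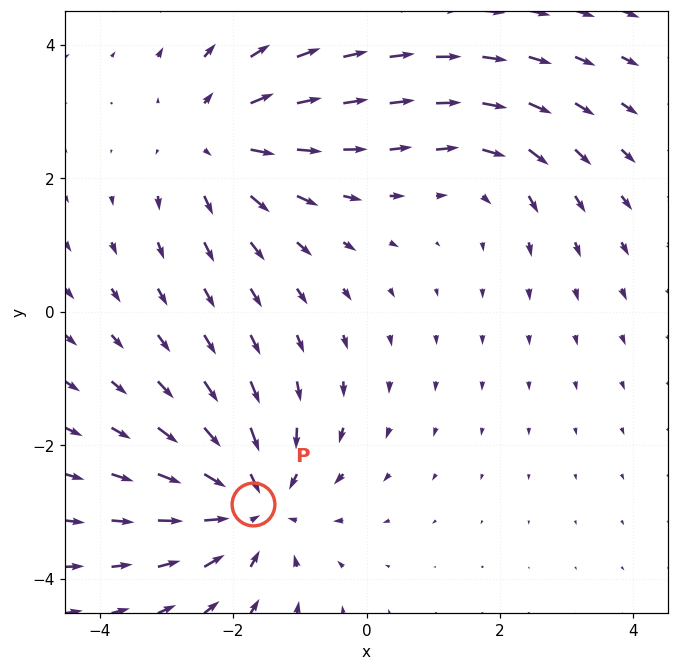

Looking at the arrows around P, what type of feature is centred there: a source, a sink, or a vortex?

At P (-1.7, -2.9) the arrows converge inward. Divergence about -5, curl ≈0 — negative divergence with near-zero curl is a sink.

sink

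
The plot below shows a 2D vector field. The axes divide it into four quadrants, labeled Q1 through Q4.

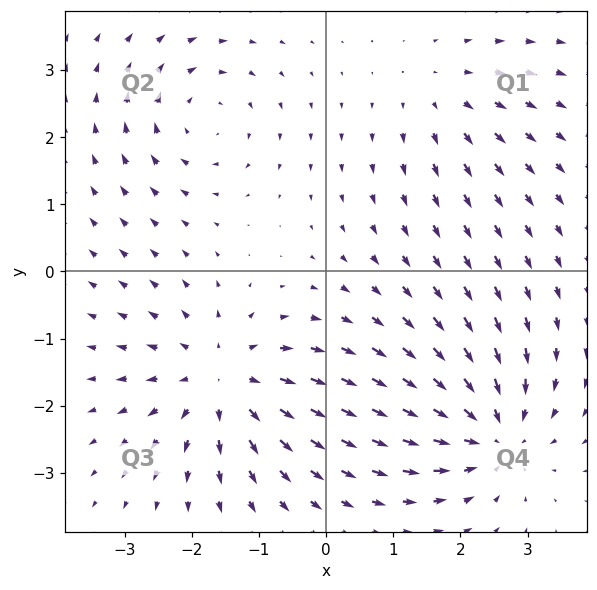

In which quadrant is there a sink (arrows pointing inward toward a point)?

The sink sits at approximately (2.5, -2.4), which lies in quadrant Q4. The divergence there is about -5, negative as expected for a sink.

Q4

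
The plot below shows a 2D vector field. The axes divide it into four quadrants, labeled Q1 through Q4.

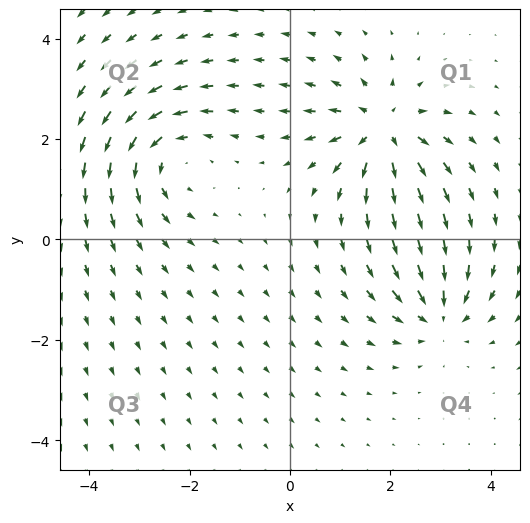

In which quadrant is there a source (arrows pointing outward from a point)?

The source sits at approximately (1.8, 2.2), which lies in quadrant Q1. The divergence there is about +6, positive as expected for a source.

Q1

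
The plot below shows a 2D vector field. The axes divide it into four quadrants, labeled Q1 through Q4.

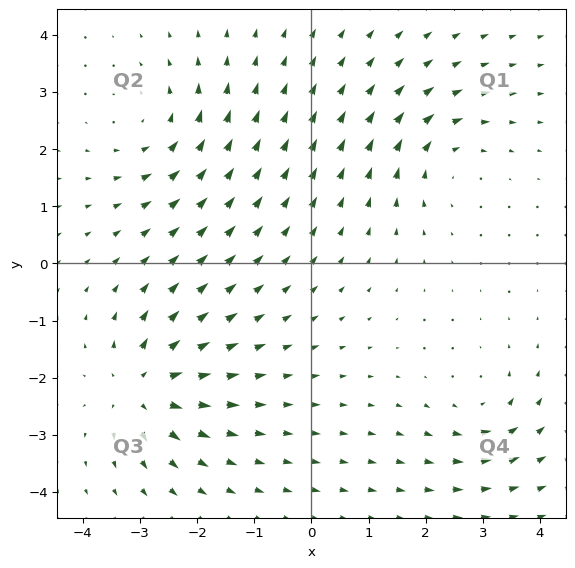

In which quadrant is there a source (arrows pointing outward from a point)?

Q3

The source sits at approximately (-2.9, -2.2), which lies in quadrant Q3. The divergence there is about +6, positive as expected for a source.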